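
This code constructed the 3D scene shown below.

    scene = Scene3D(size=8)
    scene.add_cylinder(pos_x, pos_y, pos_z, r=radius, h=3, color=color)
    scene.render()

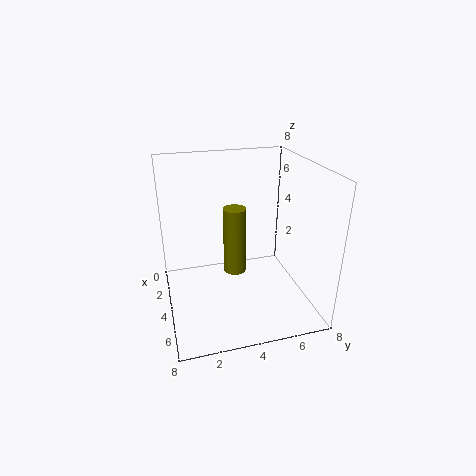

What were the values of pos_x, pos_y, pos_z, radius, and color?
pos_x = 7; pos_y = 3; pos_z = 4; radius = 0.5; color = 'olive'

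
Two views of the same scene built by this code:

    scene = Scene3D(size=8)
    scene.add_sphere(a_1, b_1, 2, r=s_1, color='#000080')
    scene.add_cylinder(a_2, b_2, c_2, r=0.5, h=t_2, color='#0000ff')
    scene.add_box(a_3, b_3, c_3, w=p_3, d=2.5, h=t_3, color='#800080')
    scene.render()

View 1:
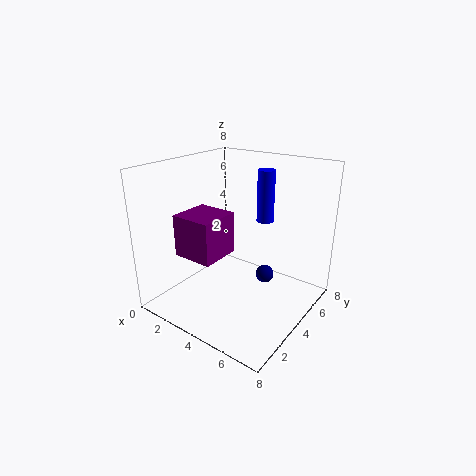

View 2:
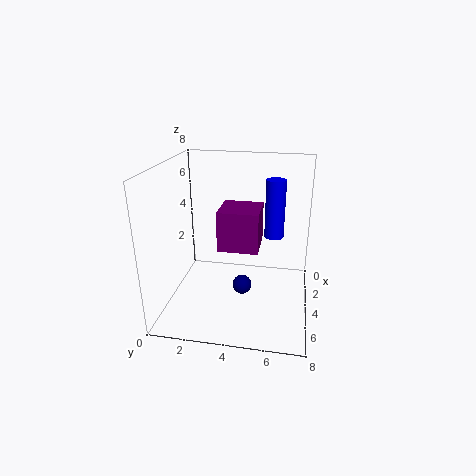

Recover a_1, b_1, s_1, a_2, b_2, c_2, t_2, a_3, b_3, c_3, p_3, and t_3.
a_1 = 5.5
b_1 = 4.5
s_1 = 0.5
a_2 = 4.5
b_2 = 6
c_2 = 4.5
t_2 = 3
a_3 = 0.5
b_3 = 2.5
c_3 = 2.5
p_3 = 2.5
t_3 = 2.5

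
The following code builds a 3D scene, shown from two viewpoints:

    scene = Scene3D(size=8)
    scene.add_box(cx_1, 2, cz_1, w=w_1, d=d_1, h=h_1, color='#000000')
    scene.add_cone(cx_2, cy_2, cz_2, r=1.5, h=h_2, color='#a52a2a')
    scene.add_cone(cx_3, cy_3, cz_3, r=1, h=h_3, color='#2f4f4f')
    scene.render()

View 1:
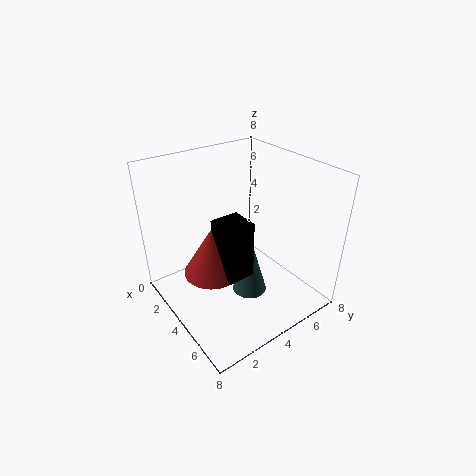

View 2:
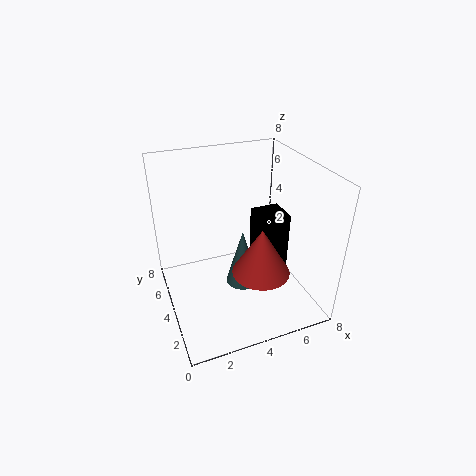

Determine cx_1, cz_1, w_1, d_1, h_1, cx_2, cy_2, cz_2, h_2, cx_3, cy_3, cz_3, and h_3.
cx_1 = 4.5; cz_1 = 3; w_1 = 1.5; d_1 = 1.5; h_1 = 3; cx_2 = 4.5; cy_2 = 2; cz_2 = 3; h_2 = 2.5; cx_3 = 4.5; cy_3 = 4.5; cz_3 = 0.5; h_3 = 3.5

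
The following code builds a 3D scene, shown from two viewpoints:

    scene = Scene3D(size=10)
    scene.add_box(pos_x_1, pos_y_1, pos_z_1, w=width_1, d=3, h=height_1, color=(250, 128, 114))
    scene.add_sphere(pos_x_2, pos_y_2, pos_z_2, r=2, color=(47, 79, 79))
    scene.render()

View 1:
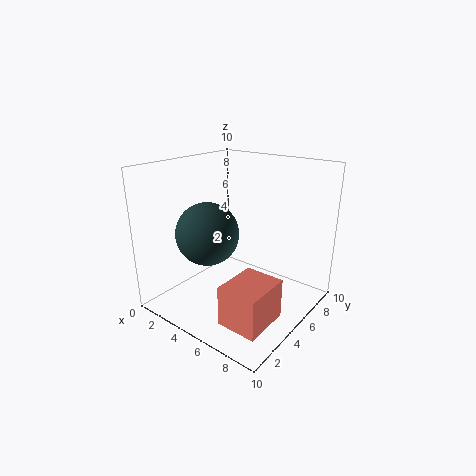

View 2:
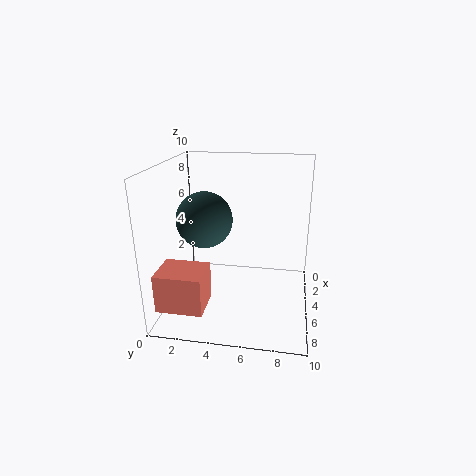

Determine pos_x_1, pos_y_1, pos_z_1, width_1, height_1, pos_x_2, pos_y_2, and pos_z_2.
pos_x_1 = 7, pos_y_1 = 0.5, pos_z_1 = 1.5, width_1 = 2.5, height_1 = 2.5, pos_x_2 = 4.5, pos_y_2 = 2.5, pos_z_2 = 6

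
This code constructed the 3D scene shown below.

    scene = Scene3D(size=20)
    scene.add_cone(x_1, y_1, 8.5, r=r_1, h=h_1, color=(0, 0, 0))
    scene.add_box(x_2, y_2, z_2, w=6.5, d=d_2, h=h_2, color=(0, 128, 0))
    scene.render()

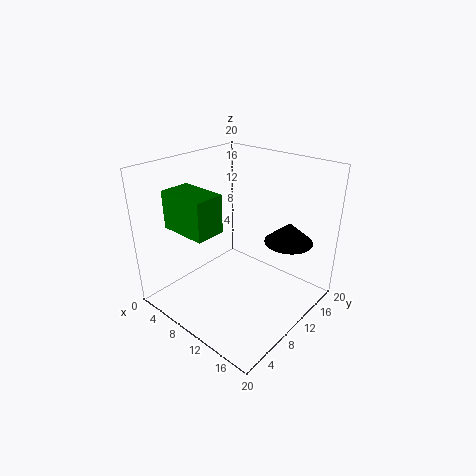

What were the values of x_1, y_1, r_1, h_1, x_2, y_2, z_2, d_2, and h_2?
x_1 = 14.5; y_1 = 16; r_1 = 3.5; h_1 = 3; x_2 = 4; y_2 = 2.5; z_2 = 12.5; d_2 = 4; h_2 = 5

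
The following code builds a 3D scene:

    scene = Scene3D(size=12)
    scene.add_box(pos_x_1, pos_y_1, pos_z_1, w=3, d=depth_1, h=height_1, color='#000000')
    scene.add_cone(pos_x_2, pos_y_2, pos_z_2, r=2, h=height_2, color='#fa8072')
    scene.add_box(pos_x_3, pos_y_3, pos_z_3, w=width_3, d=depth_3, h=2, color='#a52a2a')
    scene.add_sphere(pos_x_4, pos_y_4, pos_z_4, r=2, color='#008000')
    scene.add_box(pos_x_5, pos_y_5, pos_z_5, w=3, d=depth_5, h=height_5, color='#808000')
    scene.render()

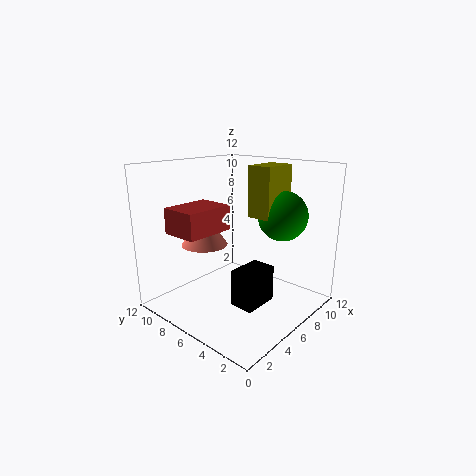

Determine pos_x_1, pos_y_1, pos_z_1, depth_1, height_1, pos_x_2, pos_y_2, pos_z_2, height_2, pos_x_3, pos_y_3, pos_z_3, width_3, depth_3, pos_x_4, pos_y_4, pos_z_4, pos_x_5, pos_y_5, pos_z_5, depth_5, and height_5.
pos_x_1 = 4; pos_y_1 = 3; pos_z_1 = 1; depth_1 = 2; height_1 = 3; pos_x_2 = 5; pos_y_2 = 9; pos_z_2 = 5; height_2 = 3; pos_x_3 = 1; pos_y_3 = 6; pos_z_3 = 7; width_3 = 4; depth_3 = 3; pos_x_4 = 8; pos_y_4 = 3; pos_z_4 = 8; pos_x_5 = 6; pos_y_5 = 3; pos_z_5 = 8; depth_5 = 2; height_5 = 4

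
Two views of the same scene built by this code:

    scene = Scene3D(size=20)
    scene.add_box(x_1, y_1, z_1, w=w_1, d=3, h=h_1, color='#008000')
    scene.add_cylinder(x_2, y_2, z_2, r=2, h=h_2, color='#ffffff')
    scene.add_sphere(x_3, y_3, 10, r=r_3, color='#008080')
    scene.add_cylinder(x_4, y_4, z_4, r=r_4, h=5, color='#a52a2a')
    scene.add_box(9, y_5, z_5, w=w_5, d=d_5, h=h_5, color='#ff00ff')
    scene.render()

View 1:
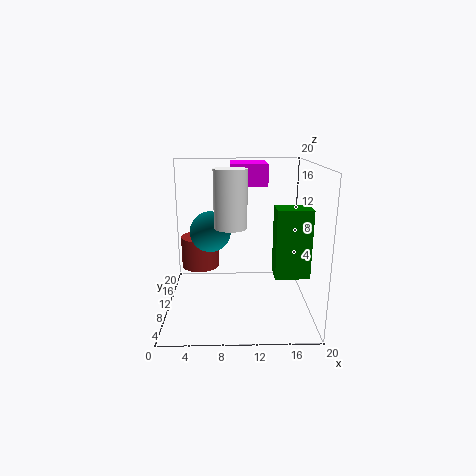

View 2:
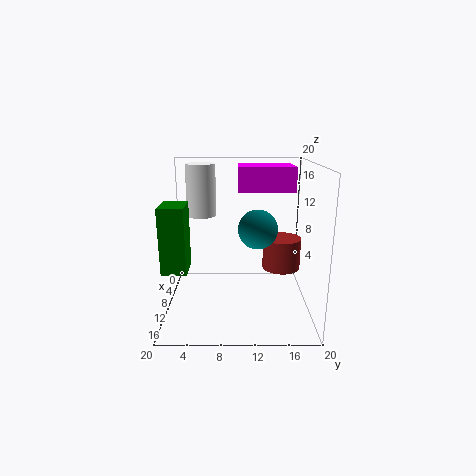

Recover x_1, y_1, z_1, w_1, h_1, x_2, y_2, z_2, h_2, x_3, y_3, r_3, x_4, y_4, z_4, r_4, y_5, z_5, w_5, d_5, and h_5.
x_1 = 14; y_1 = 1; z_1 = 8; w_1 = 4; h_1 = 8; x_2 = 9; y_2 = 5; z_2 = 13; h_2 = 7; x_3 = 6; y_3 = 13; r_3 = 3; x_4 = 4; y_4 = 17; z_4 = 3; r_4 = 3; y_5 = 10; z_5 = 17; w_5 = 5; d_5 = 7; h_5 = 3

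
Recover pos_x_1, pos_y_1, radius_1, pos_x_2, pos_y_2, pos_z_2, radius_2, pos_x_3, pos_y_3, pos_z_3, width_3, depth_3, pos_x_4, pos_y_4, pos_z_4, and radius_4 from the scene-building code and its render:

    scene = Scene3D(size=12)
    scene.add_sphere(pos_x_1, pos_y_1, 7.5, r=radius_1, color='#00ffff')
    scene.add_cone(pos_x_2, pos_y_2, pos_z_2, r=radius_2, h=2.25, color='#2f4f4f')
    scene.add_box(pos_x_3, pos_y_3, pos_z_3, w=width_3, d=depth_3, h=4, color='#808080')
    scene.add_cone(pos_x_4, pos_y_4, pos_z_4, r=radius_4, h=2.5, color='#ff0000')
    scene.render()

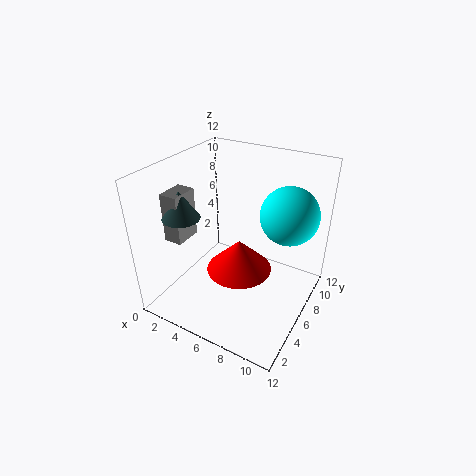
pos_x_1 = 9.25
pos_y_1 = 9
radius_1 = 2.5
pos_x_2 = 2.5
pos_y_2 = 3.25
pos_z_2 = 8.25
radius_2 = 1.5
pos_x_3 = 1.25
pos_y_3 = 2.5
pos_z_3 = 6.25
width_3 = 1.5
depth_3 = 2.25
pos_x_4 = 7.25
pos_y_4 = 4
pos_z_4 = 4.75
radius_4 = 2.5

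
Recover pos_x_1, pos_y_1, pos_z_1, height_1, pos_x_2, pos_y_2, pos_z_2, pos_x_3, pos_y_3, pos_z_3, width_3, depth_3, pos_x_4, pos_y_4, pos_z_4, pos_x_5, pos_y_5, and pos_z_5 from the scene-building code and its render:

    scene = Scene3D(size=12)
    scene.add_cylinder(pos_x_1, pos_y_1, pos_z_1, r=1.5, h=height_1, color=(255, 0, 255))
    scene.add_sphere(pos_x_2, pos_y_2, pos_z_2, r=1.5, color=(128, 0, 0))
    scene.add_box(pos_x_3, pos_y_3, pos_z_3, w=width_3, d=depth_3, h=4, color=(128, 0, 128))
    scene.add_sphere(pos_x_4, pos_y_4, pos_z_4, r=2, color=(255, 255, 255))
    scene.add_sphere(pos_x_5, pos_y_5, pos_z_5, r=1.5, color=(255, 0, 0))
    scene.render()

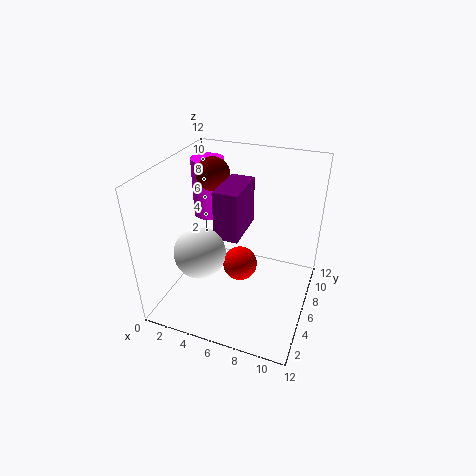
pos_x_1 = 1.5
pos_y_1 = 10
pos_z_1 = 5.5
height_1 = 5.5
pos_x_2 = 2.5
pos_y_2 = 9
pos_z_2 = 10
pos_x_3 = 4.5
pos_y_3 = 4.5
pos_z_3 = 6.5
width_3 = 2
depth_3 = 4
pos_x_4 = 4
pos_y_4 = 3
pos_z_4 = 6
pos_x_5 = 6
pos_y_5 = 6.5
pos_z_5 = 3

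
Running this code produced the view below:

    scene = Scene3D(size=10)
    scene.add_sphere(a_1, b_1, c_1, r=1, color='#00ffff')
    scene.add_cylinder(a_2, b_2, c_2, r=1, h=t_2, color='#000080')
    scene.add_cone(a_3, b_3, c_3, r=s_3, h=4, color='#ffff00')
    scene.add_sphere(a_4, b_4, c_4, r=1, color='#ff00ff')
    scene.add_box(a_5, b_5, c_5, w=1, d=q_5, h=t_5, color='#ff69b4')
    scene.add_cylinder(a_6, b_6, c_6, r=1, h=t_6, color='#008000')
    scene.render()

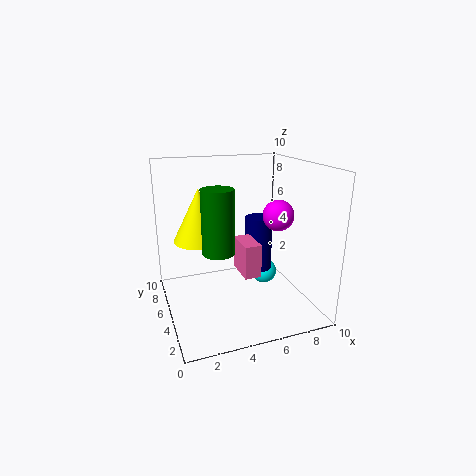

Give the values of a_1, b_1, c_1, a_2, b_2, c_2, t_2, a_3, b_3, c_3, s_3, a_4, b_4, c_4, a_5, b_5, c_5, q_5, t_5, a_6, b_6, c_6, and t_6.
a_1 = 8
b_1 = 7
c_1 = 1
a_2 = 7
b_2 = 6
c_2 = 2
t_2 = 4
a_3 = 3
b_3 = 8
c_3 = 4
s_3 = 2
a_4 = 7
b_4 = 3
c_4 = 7
a_5 = 4
b_5 = 1
c_5 = 4
q_5 = 2
t_5 = 2
a_6 = 3
b_6 = 3
c_6 = 5
t_6 = 4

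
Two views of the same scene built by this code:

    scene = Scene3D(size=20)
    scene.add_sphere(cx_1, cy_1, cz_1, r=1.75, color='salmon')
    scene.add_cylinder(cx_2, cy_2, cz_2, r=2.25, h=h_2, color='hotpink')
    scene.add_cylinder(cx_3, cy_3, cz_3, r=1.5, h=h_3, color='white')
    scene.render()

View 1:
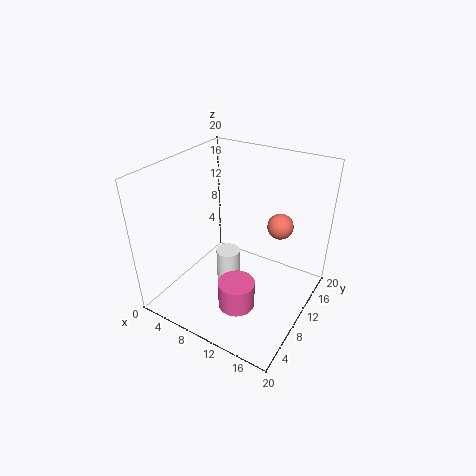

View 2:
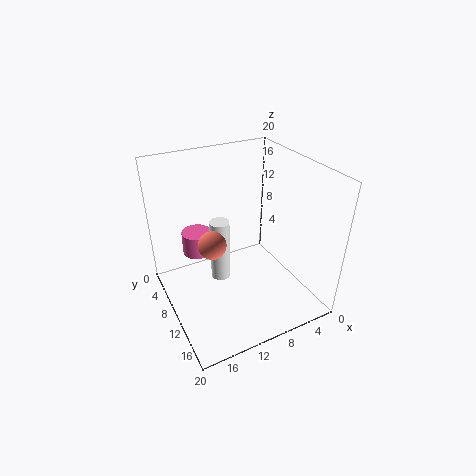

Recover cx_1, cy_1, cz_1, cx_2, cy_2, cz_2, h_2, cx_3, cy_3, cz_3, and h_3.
cx_1 = 15, cy_1 = 12.75, cz_1 = 12, cx_2 = 13.75, cy_2 = 3.5, cz_2 = 5, h_2 = 3.5, cx_3 = 11, cy_3 = 6, cz_3 = 1, h_3 = 9.75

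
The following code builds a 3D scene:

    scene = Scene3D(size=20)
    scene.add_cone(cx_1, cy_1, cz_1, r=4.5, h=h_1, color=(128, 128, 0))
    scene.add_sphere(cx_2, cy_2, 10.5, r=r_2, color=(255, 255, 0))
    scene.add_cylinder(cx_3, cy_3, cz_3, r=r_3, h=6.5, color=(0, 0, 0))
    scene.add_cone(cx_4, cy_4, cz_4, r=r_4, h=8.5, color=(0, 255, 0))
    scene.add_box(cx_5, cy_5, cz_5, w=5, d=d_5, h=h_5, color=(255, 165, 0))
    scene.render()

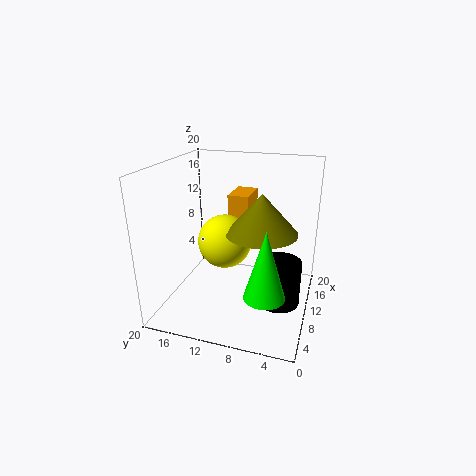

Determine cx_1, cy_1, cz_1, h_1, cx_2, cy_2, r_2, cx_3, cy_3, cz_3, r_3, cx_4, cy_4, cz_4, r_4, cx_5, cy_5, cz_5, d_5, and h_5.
cx_1 = 7, cy_1 = 6, cz_1 = 12.5, h_1 = 5, cx_2 = 7.5, cy_2 = 11, r_2 = 3.5, cx_3 = 10.5, cy_3 = 4, cz_3 = 0.5, r_3 = 3, cx_4 = 3, cy_4 = 4.5, cz_4 = 6, r_4 = 2.5, cx_5 = 11.5, cy_5 = 9, cz_5 = 7.5, d_5 = 3, h_5 = 8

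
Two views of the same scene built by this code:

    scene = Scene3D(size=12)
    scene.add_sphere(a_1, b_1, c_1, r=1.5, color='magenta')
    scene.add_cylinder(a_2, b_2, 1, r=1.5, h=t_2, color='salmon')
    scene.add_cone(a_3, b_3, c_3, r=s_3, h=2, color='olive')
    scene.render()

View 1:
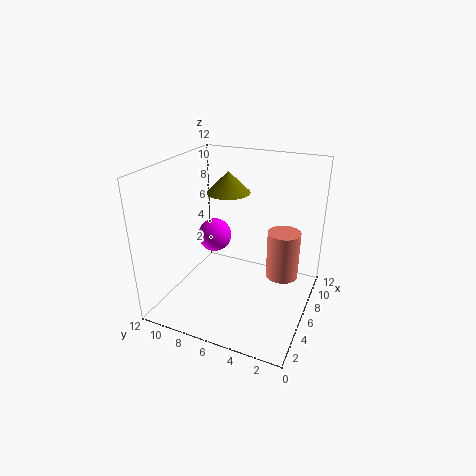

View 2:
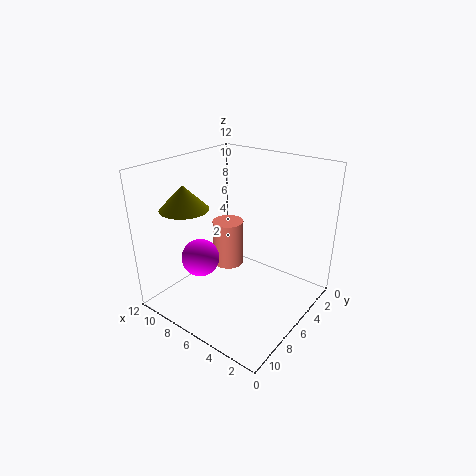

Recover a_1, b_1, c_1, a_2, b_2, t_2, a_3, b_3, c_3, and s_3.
a_1 = 7.5; b_1 = 9; c_1 = 5; a_2 = 9.5; b_2 = 3; t_2 = 4.5; a_3 = 9.5; b_3 = 8.5; c_3 = 8.5; s_3 = 2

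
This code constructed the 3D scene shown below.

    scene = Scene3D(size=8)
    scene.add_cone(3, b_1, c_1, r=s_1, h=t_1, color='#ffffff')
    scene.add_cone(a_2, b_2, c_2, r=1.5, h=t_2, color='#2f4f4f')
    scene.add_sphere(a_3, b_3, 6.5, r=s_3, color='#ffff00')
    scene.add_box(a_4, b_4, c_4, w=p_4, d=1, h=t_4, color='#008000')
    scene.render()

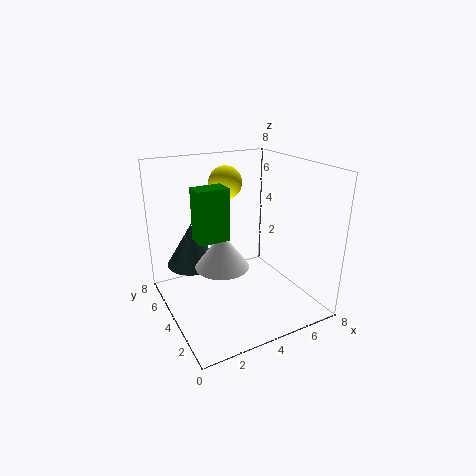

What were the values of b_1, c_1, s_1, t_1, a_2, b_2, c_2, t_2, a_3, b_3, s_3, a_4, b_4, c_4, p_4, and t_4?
b_1 = 4, c_1 = 2.5, s_1 = 1.5, t_1 = 2, a_2 = 2, b_2 = 6, c_2 = 2, t_2 = 2.5, a_3 = 4.5, b_3 = 6.5, s_3 = 1, a_4 = 1, b_4 = 2, c_4 = 5, p_4 = 1.5, t_4 = 2.5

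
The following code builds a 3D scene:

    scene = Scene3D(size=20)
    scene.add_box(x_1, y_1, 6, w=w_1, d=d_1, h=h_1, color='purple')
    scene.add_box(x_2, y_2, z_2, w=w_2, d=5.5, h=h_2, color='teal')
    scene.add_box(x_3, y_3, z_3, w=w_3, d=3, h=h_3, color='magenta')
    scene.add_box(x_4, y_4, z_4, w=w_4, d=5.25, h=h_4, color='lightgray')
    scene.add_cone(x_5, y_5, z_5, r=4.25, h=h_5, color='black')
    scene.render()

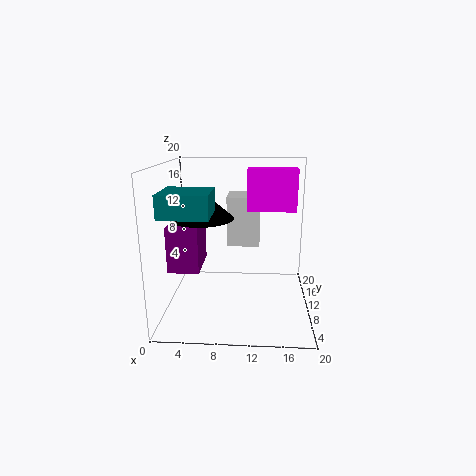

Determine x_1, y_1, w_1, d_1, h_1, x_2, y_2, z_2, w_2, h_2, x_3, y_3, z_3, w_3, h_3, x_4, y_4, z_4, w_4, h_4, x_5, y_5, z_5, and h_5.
x_1 = 0.75
y_1 = 6.5
w_1 = 4.25
d_1 = 6.5
h_1 = 6.25
x_2 = 1.75
y_2 = 0.5
z_2 = 15
w_2 = 5.75
h_2 = 2.75
x_3 = 11.25
y_3 = 9
z_3 = 14
w_3 = 6.5
h_3 = 5.5
x_4 = 8.25
y_4 = 12
z_4 = 8
w_4 = 4.75
h_4 = 7.25
x_5 = 5.25
y_5 = 9
z_5 = 13
h_5 = 3.75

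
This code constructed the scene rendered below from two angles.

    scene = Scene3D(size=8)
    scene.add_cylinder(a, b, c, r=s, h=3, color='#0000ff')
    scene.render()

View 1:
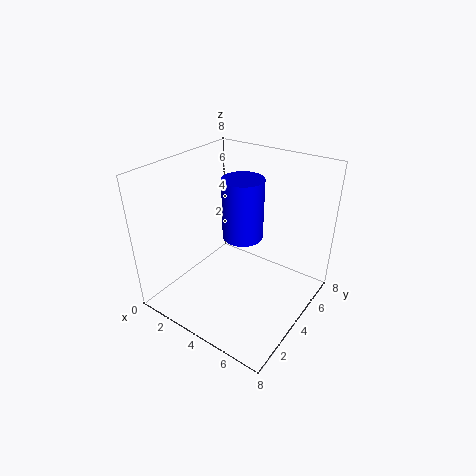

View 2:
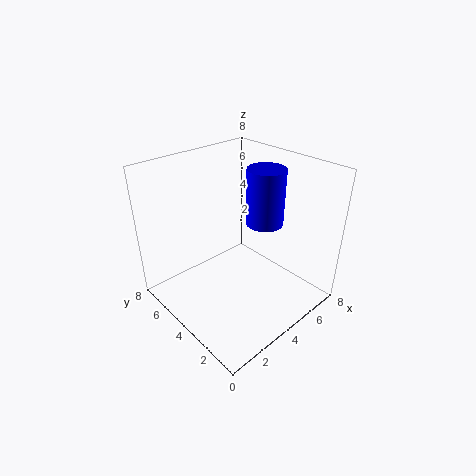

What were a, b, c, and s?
a = 5
b = 3
c = 5
s = 1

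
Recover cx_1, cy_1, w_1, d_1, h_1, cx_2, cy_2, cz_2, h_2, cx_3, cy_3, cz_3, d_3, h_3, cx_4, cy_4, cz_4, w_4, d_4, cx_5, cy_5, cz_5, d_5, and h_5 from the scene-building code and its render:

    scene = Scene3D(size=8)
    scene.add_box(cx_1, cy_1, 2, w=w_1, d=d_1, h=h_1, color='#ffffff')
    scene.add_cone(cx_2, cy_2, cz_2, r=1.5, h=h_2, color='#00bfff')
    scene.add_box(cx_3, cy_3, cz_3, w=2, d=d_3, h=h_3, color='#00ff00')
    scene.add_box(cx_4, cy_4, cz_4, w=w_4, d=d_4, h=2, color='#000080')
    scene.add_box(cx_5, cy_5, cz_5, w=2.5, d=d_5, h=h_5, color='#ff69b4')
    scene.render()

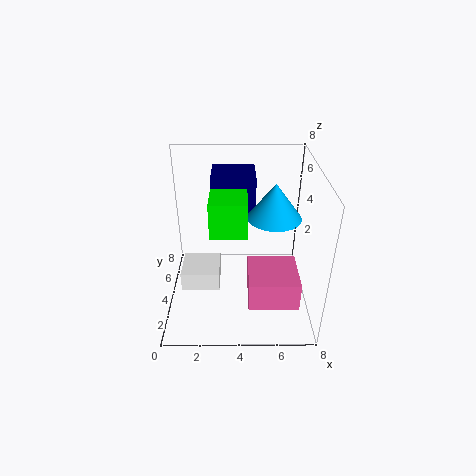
cx_1 = 1; cy_1 = 2; w_1 = 2; d_1 = 2; h_1 = 1; cx_2 = 6; cy_2 = 4.5; cz_2 = 5; h_2 = 2; cx_3 = 2.5; cy_3 = 3; cz_3 = 4.5; d_3 = 2.5; h_3 = 2; cx_4 = 2.5; cy_4 = 5; cz_4 = 5; w_4 = 2.5; d_4 = 2.5; cx_5 = 4.5; cy_5 = 0.5; cz_5 = 2; d_5 = 2.5; h_5 = 1.5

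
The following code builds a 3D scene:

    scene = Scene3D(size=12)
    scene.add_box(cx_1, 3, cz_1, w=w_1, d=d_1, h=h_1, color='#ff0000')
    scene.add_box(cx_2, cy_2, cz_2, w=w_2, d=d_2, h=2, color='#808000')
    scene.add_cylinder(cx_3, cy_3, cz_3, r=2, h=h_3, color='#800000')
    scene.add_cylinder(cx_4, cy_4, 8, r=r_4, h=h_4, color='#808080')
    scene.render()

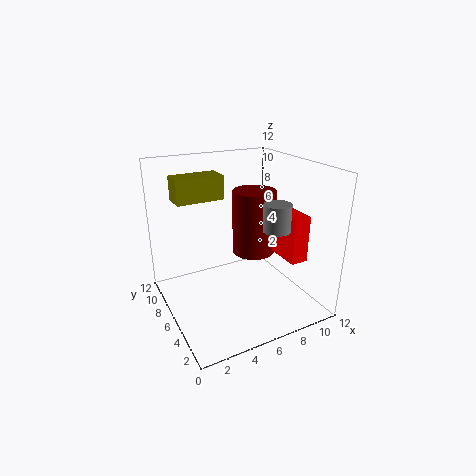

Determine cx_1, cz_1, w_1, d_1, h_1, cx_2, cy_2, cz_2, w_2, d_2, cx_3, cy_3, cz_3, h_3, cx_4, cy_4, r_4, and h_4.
cx_1 = 9.5
cz_1 = 4
w_1 = 1.5
d_1 = 3
h_1 = 4
cx_2 = 1.5
cy_2 = 7.5
cz_2 = 9
w_2 = 4
d_2 = 2
cx_3 = 9
cy_3 = 8.5
cz_3 = 3
h_3 = 6
cx_4 = 7
cy_4 = 2
r_4 = 1
h_4 = 2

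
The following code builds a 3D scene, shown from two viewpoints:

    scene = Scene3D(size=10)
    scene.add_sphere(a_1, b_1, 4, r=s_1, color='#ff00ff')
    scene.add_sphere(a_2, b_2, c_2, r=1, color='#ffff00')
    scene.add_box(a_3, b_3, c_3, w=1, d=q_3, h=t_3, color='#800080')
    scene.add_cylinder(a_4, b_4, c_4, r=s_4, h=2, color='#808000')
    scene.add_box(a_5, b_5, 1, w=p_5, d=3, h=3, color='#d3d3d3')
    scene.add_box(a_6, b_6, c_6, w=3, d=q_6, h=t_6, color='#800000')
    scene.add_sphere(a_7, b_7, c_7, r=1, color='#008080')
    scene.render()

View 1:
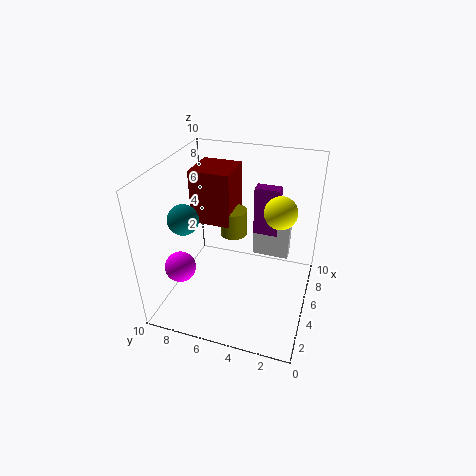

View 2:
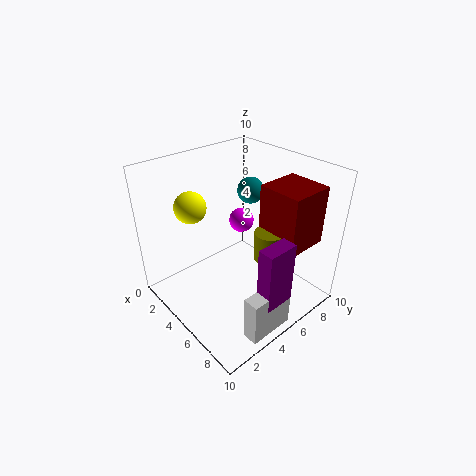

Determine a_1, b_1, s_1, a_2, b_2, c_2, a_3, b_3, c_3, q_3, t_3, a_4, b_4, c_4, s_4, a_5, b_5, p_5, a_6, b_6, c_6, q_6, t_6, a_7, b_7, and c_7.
a_1 = 2
b_1 = 8
s_1 = 1
a_2 = 4
b_2 = 2
c_2 = 8
a_3 = 9
b_3 = 3
c_3 = 3
q_3 = 2
t_3 = 4
a_4 = 7
b_4 = 6
c_4 = 4
s_4 = 1
a_5 = 9
b_5 = 2
p_5 = 1
a_6 = 6
b_6 = 6
c_6 = 5
q_6 = 3
t_6 = 4
a_7 = 3
b_7 = 8
c_7 = 7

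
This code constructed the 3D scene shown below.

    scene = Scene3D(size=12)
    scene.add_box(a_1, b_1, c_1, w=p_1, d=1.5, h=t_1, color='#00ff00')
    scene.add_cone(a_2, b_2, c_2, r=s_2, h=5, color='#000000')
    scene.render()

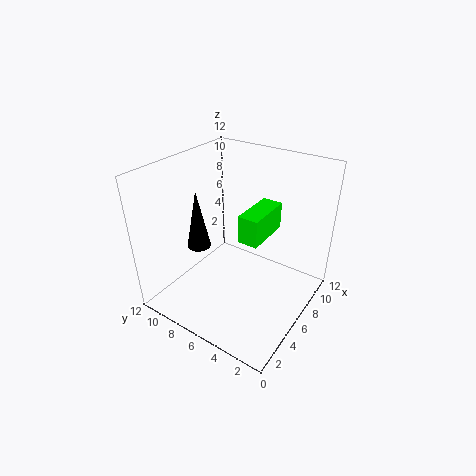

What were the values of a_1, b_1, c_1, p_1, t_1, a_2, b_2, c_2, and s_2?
a_1 = 3; b_1 = 2.5; c_1 = 8; p_1 = 3.5; t_1 = 2; a_2 = 4.5; b_2 = 9; c_2 = 5; s_2 = 1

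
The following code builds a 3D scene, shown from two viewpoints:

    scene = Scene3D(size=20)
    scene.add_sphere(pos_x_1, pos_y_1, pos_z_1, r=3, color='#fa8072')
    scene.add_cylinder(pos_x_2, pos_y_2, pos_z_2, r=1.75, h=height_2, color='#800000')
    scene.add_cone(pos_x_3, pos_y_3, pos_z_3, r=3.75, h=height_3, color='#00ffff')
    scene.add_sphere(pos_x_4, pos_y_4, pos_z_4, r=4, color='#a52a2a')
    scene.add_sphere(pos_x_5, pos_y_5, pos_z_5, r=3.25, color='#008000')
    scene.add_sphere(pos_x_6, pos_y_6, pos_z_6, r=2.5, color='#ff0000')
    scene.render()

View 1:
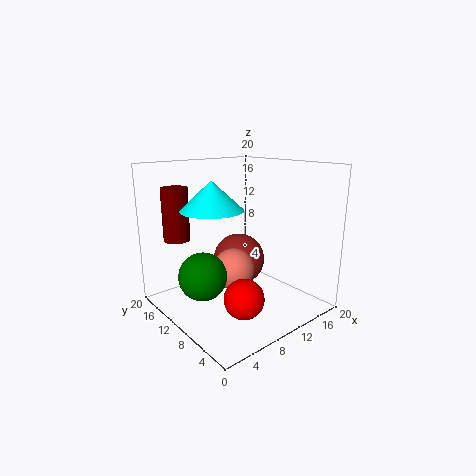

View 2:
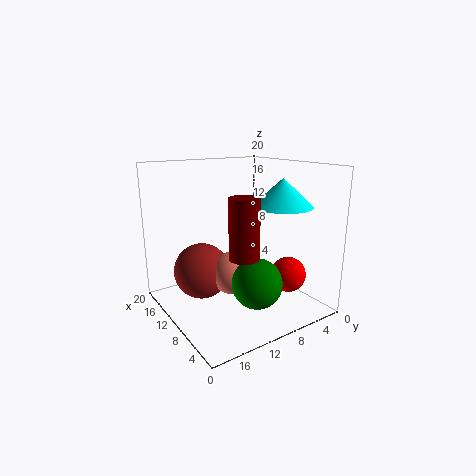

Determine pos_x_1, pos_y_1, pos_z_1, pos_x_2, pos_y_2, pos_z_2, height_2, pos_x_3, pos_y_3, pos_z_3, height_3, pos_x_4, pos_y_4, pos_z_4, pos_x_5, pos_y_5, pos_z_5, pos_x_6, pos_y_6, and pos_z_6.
pos_x_1 = 10
pos_y_1 = 11
pos_z_1 = 5
pos_x_2 = 2.75
pos_y_2 = 14
pos_z_2 = 10.25
height_2 = 7
pos_x_3 = 4
pos_y_3 = 7.5
pos_z_3 = 15.25
height_3 = 3.5
pos_x_4 = 13.5
pos_y_4 = 14
pos_z_4 = 4.75
pos_x_5 = 4.5
pos_y_5 = 10.75
pos_z_5 = 5.5
pos_x_6 = 6
pos_y_6 = 4
pos_z_6 = 4.5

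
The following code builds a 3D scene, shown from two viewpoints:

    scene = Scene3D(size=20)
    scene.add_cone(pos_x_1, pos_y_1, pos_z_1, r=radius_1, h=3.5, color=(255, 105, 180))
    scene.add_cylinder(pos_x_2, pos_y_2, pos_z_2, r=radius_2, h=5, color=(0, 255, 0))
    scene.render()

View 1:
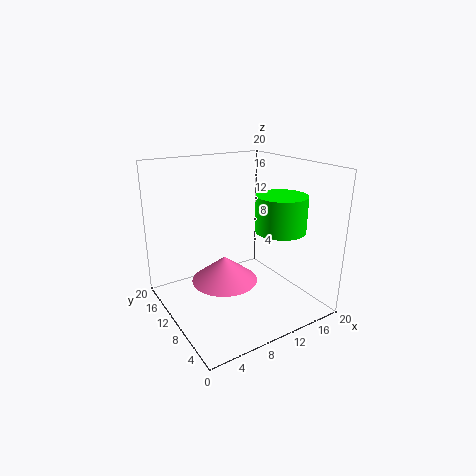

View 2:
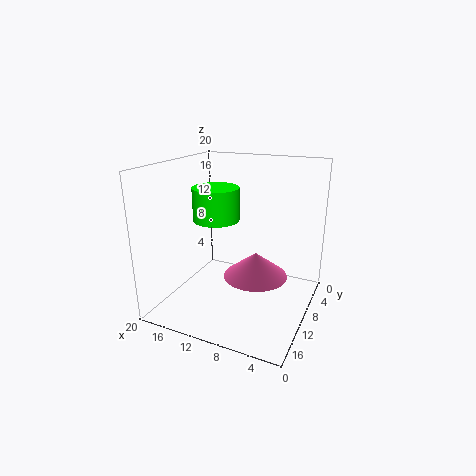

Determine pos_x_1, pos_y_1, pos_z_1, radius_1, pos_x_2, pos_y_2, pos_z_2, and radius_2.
pos_x_1 = 7.5, pos_y_1 = 9.5, pos_z_1 = 4.5, radius_1 = 4.5, pos_x_2 = 15, pos_y_2 = 7, pos_z_2 = 11, radius_2 = 3.5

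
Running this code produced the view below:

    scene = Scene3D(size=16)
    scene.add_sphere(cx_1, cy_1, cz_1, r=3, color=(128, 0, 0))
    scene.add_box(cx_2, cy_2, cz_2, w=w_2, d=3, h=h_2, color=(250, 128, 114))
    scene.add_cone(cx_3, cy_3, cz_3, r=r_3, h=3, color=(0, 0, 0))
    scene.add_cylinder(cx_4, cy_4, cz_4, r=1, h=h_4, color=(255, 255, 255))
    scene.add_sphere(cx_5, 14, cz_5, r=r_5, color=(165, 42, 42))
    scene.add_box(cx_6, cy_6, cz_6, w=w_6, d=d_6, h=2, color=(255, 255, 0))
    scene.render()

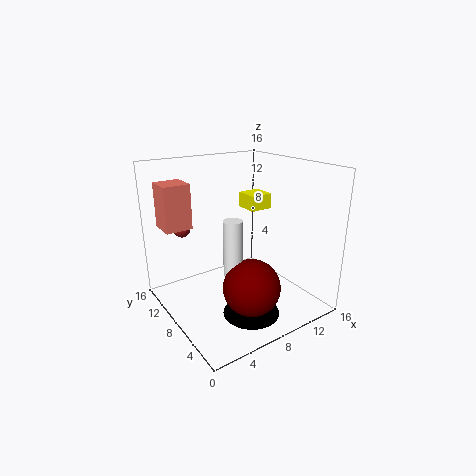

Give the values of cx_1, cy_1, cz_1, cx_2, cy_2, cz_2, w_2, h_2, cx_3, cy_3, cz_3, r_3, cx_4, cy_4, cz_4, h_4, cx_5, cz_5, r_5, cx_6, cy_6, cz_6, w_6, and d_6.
cx_1 = 7; cy_1 = 4; cz_1 = 4; cx_2 = 1; cy_2 = 11; cz_2 = 9; w_2 = 3; h_2 = 5; cx_3 = 7; cy_3 = 4; cz_3 = 1; r_3 = 3; cx_4 = 6; cy_4 = 6; cz_4 = 5; h_4 = 6; cx_5 = 4; cz_5 = 8; r_5 = 1; cx_6 = 13; cy_6 = 12; cz_6 = 9; w_6 = 3; d_6 = 3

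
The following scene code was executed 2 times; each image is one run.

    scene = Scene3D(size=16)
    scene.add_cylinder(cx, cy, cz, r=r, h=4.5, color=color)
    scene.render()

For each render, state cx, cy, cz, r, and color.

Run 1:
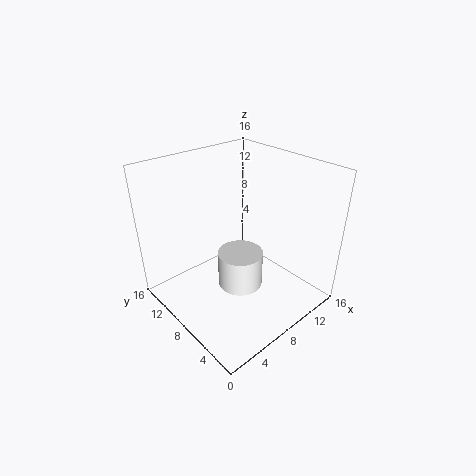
cx = 9.5, cy = 9.25, cz = 0.25, r = 2.75, color = 'white'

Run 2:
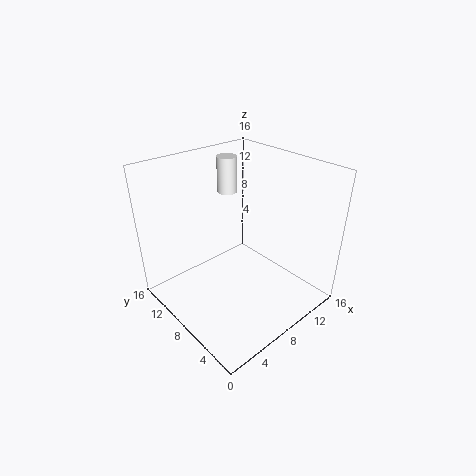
cx = 11.75, cy = 14.25, cz = 10.5, r = 1.25, color = 'white'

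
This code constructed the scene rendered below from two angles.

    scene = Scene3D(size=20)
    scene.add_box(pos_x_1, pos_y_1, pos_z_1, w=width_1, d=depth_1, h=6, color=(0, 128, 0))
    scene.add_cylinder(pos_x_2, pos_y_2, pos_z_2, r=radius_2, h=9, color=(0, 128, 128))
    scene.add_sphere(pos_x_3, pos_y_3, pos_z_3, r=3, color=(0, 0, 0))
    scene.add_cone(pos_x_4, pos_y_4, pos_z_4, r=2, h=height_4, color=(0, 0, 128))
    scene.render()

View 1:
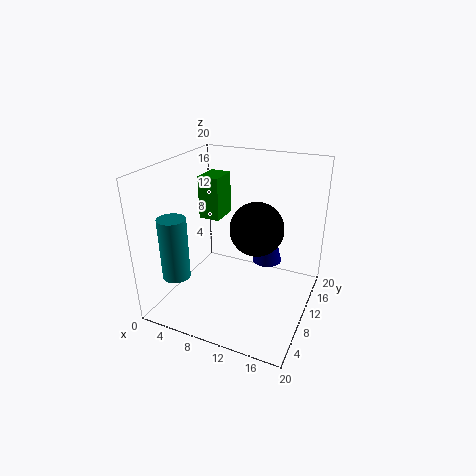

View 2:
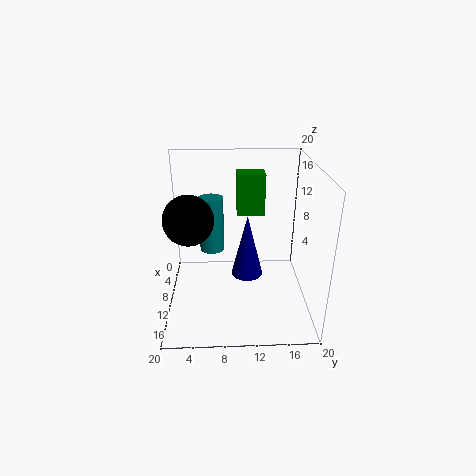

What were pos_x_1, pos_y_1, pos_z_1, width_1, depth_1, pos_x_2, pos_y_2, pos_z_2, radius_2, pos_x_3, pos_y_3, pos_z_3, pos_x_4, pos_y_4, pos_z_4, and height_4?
pos_x_1 = 4
pos_y_1 = 10
pos_z_1 = 12
width_1 = 3
depth_1 = 4
pos_x_2 = 2
pos_y_2 = 6
pos_z_2 = 4
radius_2 = 2
pos_x_3 = 15
pos_y_3 = 4
pos_z_3 = 15
pos_x_4 = 14
pos_y_4 = 11
pos_z_4 = 7
height_4 = 8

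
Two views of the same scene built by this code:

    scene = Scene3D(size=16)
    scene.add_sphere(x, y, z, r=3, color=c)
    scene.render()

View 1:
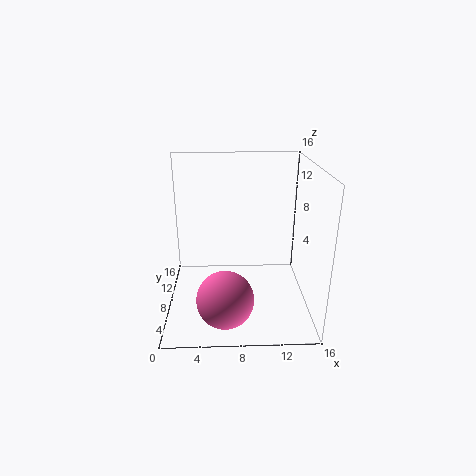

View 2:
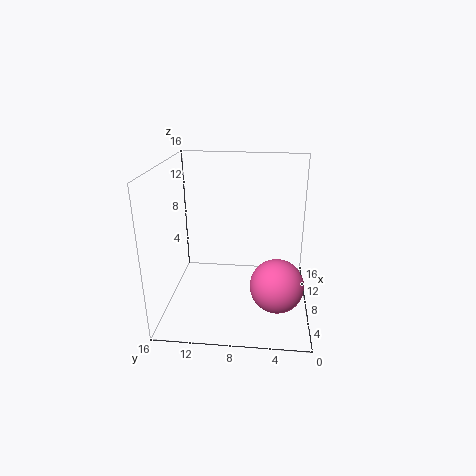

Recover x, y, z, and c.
x = 6.5; y = 3.5; z = 3; c = 'hotpink'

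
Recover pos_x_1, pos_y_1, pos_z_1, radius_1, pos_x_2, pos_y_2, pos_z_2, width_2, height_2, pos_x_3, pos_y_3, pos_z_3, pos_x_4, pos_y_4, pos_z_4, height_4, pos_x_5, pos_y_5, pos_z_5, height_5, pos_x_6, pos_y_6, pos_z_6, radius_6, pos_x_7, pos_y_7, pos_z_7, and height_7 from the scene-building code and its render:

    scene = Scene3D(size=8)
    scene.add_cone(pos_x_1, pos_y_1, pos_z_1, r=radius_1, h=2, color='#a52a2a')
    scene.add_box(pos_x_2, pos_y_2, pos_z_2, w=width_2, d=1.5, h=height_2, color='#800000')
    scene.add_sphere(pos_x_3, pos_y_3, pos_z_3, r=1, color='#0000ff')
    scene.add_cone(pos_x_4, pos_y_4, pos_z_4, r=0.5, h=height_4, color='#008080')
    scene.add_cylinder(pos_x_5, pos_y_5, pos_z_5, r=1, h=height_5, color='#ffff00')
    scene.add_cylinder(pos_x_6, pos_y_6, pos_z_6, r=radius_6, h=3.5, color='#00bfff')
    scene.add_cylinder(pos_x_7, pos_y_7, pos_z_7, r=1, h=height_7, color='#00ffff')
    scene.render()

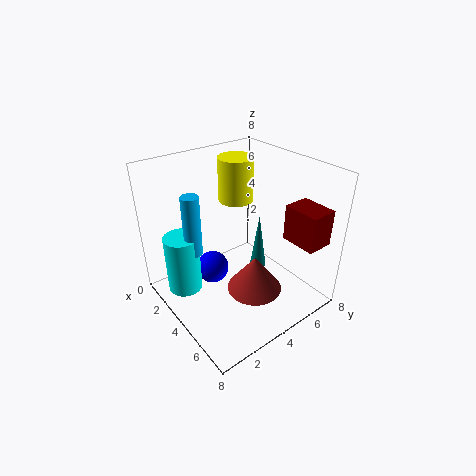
pos_x_1 = 5.5
pos_y_1 = 4
pos_z_1 = 1.5
radius_1 = 1.5
pos_x_2 = 5.5
pos_y_2 = 6
pos_z_2 = 4
width_2 = 2
height_2 = 2
pos_x_3 = 2
pos_y_3 = 3.5
pos_z_3 = 1
pos_x_4 = 3.5
pos_y_4 = 6
pos_z_4 = 1
height_4 = 3.5
pos_x_5 = 2.5
pos_y_5 = 5
pos_z_5 = 5.5
height_5 = 2.5
pos_x_6 = 2.5
pos_y_6 = 2
pos_z_6 = 3
radius_6 = 0.5
pos_x_7 = 2
pos_y_7 = 1.5
pos_z_7 = 0.5
height_7 = 3.5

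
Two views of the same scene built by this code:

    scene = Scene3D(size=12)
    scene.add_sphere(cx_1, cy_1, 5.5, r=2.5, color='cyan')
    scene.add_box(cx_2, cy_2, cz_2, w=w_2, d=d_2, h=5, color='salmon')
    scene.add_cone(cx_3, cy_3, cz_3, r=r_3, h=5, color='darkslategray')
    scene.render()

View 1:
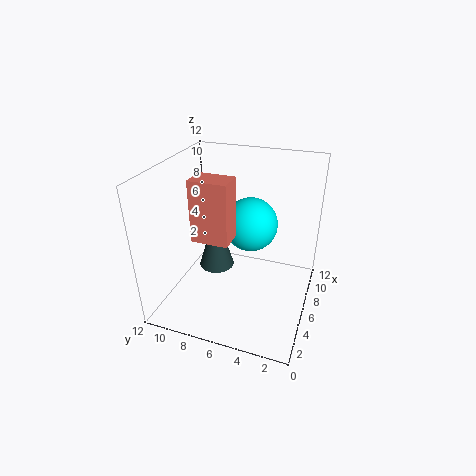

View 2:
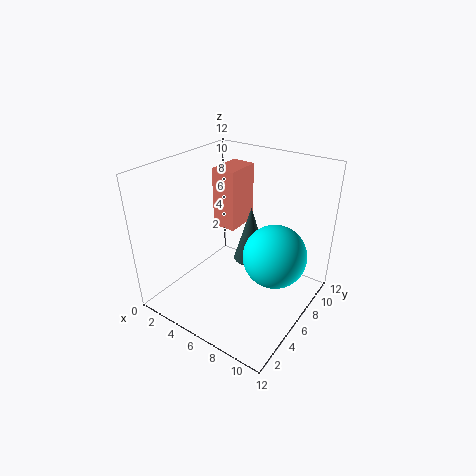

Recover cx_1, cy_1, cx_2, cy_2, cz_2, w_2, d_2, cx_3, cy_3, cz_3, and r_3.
cx_1 = 9.5; cy_1 = 6; cx_2 = 3.5; cy_2 = 6; cz_2 = 6.5; w_2 = 2; d_2 = 3; cx_3 = 6; cy_3 = 8; cz_3 = 3; r_3 = 1.5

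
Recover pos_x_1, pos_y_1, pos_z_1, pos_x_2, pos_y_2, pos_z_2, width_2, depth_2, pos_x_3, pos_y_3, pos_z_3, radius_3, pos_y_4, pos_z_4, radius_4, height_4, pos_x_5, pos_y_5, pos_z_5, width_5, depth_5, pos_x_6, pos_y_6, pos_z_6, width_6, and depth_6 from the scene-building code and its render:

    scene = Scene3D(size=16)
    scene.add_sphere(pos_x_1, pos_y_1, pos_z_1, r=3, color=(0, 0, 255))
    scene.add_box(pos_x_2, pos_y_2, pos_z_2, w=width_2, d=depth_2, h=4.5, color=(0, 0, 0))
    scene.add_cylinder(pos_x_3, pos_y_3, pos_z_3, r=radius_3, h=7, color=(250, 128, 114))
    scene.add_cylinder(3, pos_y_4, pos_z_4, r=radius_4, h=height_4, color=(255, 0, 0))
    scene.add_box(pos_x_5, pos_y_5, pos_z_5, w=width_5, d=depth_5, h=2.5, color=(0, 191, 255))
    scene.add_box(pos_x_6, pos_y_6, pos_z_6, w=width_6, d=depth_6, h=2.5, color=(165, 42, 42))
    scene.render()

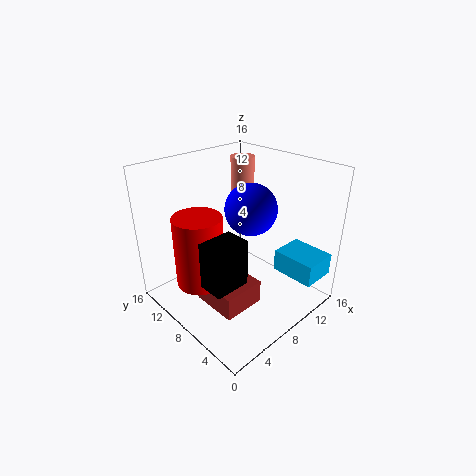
pos_x_1 = 10.5, pos_y_1 = 8.5, pos_z_1 = 10.5, pos_x_2 = 0.5, pos_y_2 = 2.5, pos_z_2 = 7, width_2 = 3.5, depth_2 = 2.5, pos_x_3 = 14, pos_y_3 = 13.5, pos_z_3 = 8, radius_3 = 1.5, pos_y_4 = 8.5, pos_z_4 = 4.5, radius_4 = 2.5, height_4 = 7.5, pos_x_5 = 11.5, pos_y_5 = 0.5, pos_z_5 = 3.5, width_5 = 4, depth_5 = 5, pos_x_6 = 2.5, pos_y_6 = 3.5, pos_z_6 = 2.5, width_6 = 4.5, depth_6 = 5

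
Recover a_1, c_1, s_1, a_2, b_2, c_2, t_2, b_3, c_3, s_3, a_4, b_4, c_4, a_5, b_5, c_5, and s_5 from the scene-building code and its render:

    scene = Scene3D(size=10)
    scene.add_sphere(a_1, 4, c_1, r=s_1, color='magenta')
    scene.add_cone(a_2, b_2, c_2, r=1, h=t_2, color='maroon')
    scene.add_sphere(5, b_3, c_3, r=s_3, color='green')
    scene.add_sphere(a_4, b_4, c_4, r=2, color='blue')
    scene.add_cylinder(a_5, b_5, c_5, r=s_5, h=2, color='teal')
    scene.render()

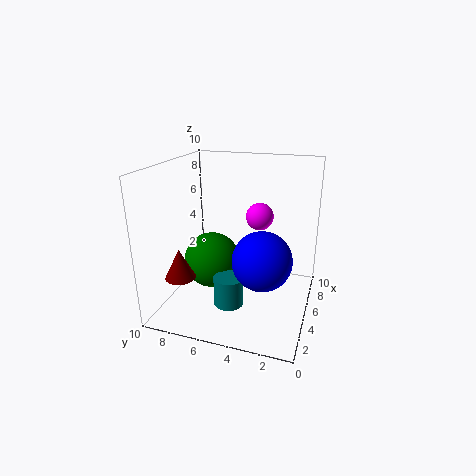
a_1 = 7; c_1 = 6; s_1 = 1; a_2 = 2; b_2 = 8; c_2 = 3; t_2 = 2; b_3 = 7; c_3 = 3; s_3 = 2; a_4 = 4; b_4 = 3; c_4 = 4; a_5 = 3; b_5 = 5; c_5 = 1; s_5 = 1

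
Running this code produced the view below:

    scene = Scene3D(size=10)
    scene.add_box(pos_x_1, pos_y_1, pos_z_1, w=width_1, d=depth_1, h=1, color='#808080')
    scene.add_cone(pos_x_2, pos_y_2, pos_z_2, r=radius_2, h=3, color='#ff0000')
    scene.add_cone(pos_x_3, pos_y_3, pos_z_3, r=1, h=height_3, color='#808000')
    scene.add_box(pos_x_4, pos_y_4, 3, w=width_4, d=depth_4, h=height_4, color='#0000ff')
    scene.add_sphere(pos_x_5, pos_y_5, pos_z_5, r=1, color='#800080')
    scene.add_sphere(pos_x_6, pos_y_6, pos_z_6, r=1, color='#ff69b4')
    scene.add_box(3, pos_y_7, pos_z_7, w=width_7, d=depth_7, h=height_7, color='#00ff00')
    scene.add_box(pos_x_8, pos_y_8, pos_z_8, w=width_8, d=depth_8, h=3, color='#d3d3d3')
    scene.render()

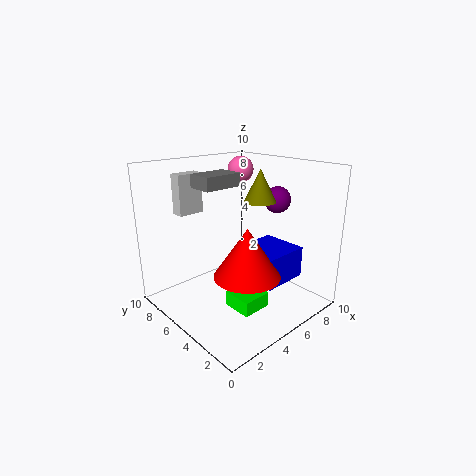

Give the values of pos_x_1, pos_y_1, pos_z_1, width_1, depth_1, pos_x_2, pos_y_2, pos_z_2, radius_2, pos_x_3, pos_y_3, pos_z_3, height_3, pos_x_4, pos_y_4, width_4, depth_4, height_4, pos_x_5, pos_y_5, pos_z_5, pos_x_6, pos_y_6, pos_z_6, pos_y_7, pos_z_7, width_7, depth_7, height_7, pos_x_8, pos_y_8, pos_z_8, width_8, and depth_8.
pos_x_1 = 4
pos_y_1 = 7
pos_z_1 = 8
width_1 = 3
depth_1 = 2
pos_x_2 = 3
pos_y_2 = 2
pos_z_2 = 4
radius_2 = 2
pos_x_3 = 5
pos_y_3 = 3
pos_z_3 = 8
height_3 = 2
pos_x_4 = 4
pos_y_4 = 1
width_4 = 3
depth_4 = 3
height_4 = 2
pos_x_5 = 9
pos_y_5 = 5
pos_z_5 = 7
pos_x_6 = 8
pos_y_6 = 8
pos_z_6 = 9
pos_y_7 = 2
pos_z_7 = 1
width_7 = 2
depth_7 = 2
height_7 = 1
pos_x_8 = 3
pos_y_8 = 9
pos_z_8 = 6
width_8 = 2
depth_8 = 1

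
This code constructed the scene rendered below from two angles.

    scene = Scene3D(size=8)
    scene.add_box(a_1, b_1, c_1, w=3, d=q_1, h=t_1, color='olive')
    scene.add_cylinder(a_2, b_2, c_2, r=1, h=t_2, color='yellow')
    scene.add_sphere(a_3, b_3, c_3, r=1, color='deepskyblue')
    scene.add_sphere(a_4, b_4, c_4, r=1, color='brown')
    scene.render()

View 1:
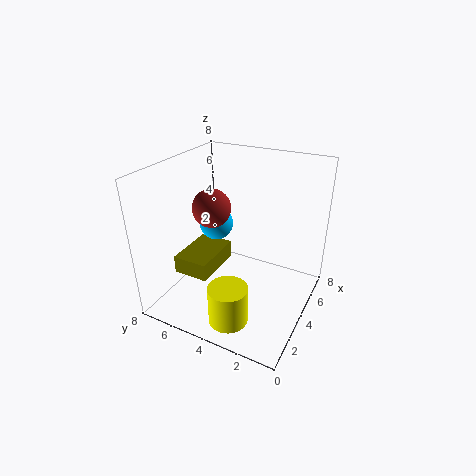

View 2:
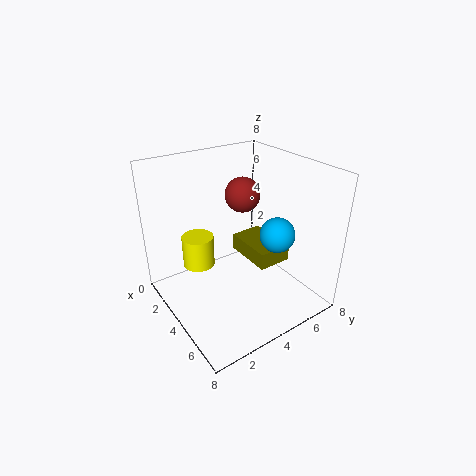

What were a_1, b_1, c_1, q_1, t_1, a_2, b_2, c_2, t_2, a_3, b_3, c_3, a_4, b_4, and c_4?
a_1 = 2, b_1 = 5, c_1 = 2, q_1 = 2, t_1 = 1, a_2 = 1, b_2 = 3, c_2 = 1, t_2 = 2, a_3 = 5, b_3 = 6, c_3 = 4, a_4 = 3, b_4 = 5, c_4 = 6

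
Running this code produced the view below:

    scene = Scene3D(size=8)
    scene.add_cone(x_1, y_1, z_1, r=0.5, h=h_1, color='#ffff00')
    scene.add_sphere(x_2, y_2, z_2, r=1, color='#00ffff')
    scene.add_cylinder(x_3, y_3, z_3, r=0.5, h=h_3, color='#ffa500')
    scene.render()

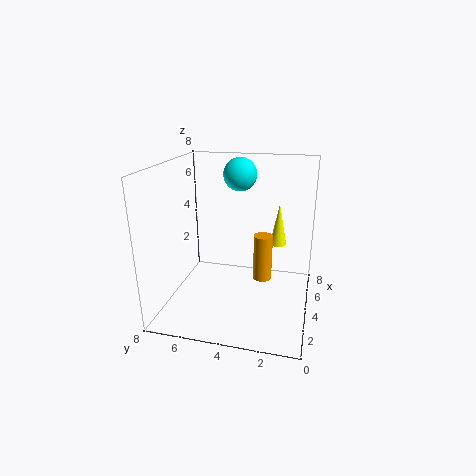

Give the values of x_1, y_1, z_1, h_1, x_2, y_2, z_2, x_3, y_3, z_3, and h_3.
x_1 = 6; y_1 = 2; z_1 = 3; h_1 = 2.5; x_2 = 6.5; y_2 = 4.5; z_2 = 7; x_3 = 3.5; y_3 = 2.5; z_3 = 2; h_3 = 2.5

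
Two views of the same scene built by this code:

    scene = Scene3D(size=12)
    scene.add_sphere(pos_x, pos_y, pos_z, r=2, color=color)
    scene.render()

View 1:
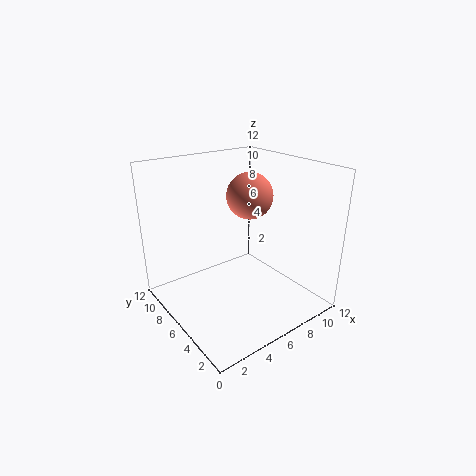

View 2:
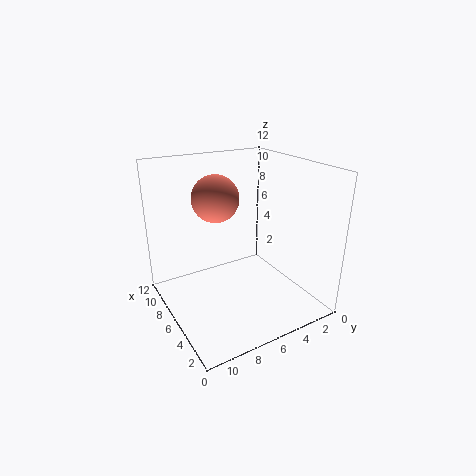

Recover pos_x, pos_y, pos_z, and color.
pos_x = 8, pos_y = 7, pos_z = 9, color = 'salmon'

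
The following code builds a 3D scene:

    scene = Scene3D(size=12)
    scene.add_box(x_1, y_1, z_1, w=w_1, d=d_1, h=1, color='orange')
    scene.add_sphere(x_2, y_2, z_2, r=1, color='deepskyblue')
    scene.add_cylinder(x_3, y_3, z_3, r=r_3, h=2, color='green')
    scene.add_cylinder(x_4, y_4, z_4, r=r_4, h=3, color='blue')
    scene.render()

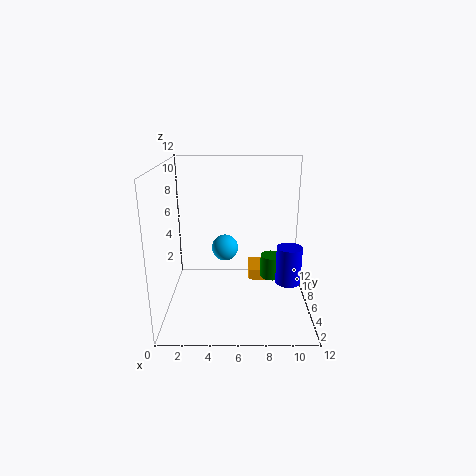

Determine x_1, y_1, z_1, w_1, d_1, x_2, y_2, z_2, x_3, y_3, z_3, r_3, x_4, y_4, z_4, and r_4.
x_1 = 7; y_1 = 8; z_1 = 1; w_1 = 3; d_1 = 3; x_2 = 5; y_2 = 4; z_2 = 6; x_3 = 9; y_3 = 7; z_3 = 2; r_3 = 1; x_4 = 10; y_4 = 4; z_4 = 3; r_4 = 1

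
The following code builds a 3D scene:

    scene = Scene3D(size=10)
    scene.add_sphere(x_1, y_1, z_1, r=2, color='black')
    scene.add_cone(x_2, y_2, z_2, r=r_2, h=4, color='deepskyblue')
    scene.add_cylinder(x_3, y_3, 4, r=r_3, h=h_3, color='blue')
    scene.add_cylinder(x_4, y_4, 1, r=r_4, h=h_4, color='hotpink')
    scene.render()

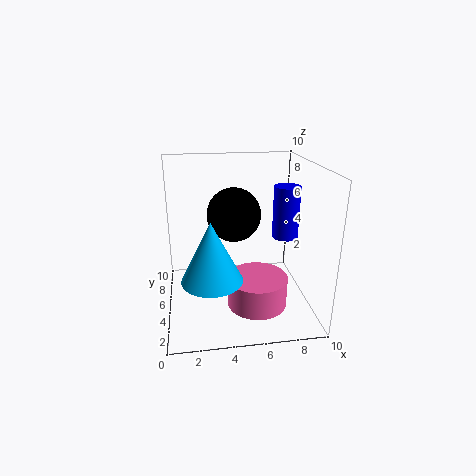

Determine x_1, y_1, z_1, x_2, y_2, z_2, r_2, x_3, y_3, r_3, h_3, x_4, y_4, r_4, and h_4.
x_1 = 5, y_1 = 7, z_1 = 6, x_2 = 3, y_2 = 3, z_2 = 3, r_2 = 2, x_3 = 9, y_3 = 7, r_3 = 1, h_3 = 4, x_4 = 6, y_4 = 3, r_4 = 2, h_4 = 2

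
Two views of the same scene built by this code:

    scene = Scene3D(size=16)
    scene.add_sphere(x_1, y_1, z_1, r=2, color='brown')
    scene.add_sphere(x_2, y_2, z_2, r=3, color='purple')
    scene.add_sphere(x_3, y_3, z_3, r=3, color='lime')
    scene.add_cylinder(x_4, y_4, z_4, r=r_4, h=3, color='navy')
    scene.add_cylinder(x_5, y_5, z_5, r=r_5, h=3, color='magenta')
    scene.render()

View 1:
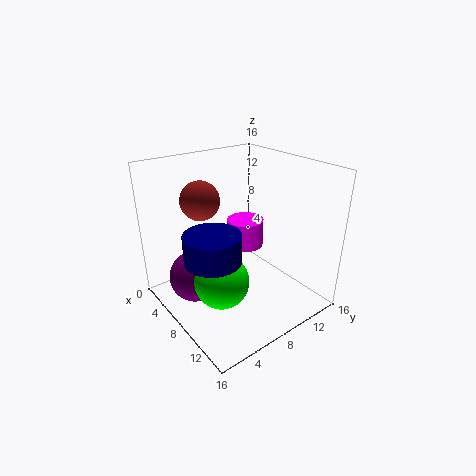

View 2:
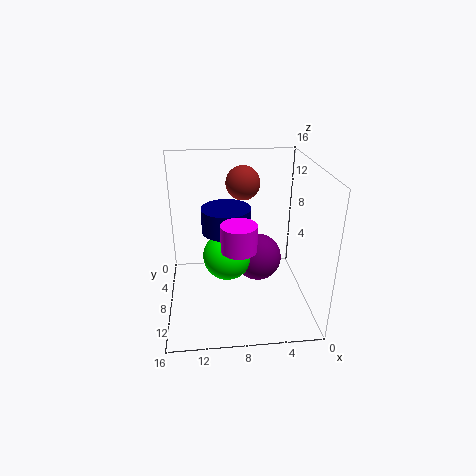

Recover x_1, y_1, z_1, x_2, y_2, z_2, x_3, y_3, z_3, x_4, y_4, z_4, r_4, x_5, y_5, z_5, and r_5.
x_1 = 7, y_1 = 4, z_1 = 13, x_2 = 5, y_2 = 4, z_2 = 3, x_3 = 9, y_3 = 5, z_3 = 4, x_4 = 9, y_4 = 4, z_4 = 7, r_4 = 3, x_5 = 8, y_5 = 9, z_5 = 7, r_5 = 2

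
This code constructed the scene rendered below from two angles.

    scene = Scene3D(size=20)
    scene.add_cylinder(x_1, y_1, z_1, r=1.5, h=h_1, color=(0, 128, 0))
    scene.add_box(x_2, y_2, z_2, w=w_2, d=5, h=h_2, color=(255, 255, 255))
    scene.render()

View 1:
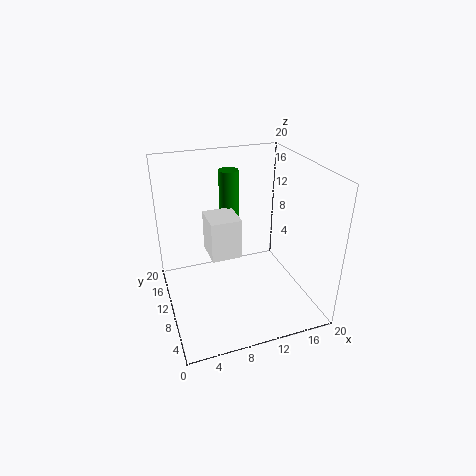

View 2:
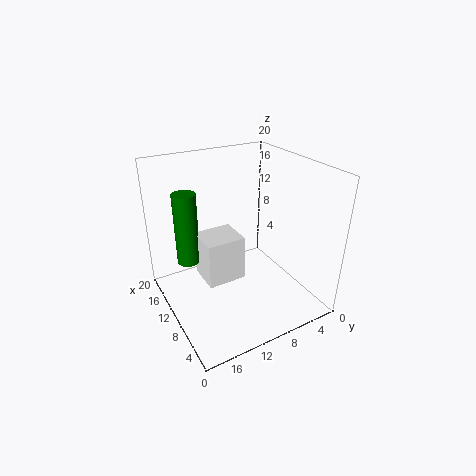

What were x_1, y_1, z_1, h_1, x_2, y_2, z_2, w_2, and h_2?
x_1 = 11; y_1 = 17; z_1 = 8; h_1 = 9.5; x_2 = 6.5; y_2 = 11; z_2 = 6; w_2 = 4.5; h_2 = 6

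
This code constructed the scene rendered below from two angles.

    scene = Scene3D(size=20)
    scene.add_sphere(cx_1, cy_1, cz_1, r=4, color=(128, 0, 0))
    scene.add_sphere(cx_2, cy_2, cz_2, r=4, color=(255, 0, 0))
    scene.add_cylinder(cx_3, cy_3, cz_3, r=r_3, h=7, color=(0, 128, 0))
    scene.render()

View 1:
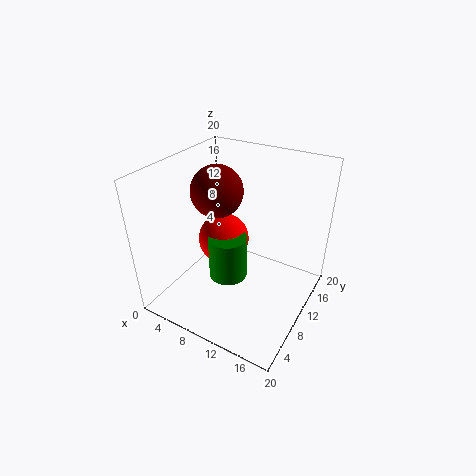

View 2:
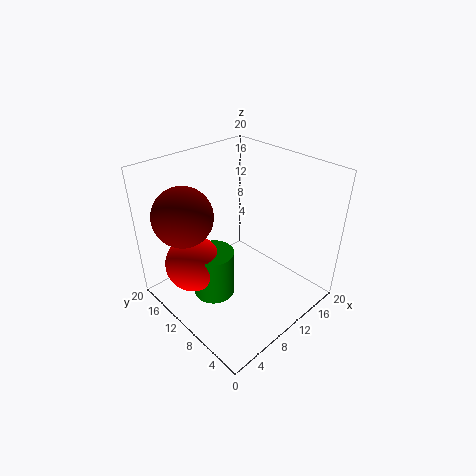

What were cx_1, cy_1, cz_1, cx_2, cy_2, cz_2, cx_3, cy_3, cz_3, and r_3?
cx_1 = 4
cy_1 = 14
cz_1 = 14
cx_2 = 5
cy_2 = 14
cz_2 = 6
cx_3 = 7
cy_3 = 12
cz_3 = 1
r_3 = 3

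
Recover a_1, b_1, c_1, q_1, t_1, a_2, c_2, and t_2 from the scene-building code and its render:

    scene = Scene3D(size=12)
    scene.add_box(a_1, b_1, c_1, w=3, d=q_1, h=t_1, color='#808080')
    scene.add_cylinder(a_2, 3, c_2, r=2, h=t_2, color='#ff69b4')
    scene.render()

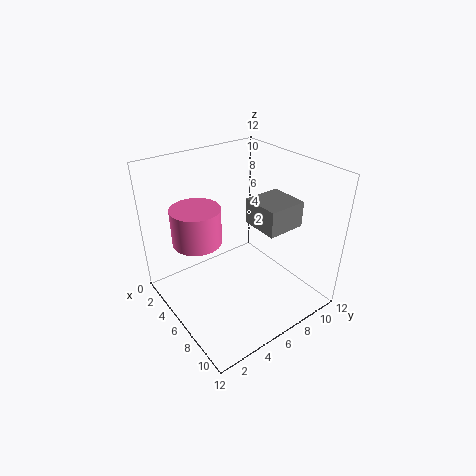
a_1 = 7; b_1 = 6; c_1 = 8; q_1 = 3; t_1 = 2; a_2 = 4.5; c_2 = 6; t_2 = 3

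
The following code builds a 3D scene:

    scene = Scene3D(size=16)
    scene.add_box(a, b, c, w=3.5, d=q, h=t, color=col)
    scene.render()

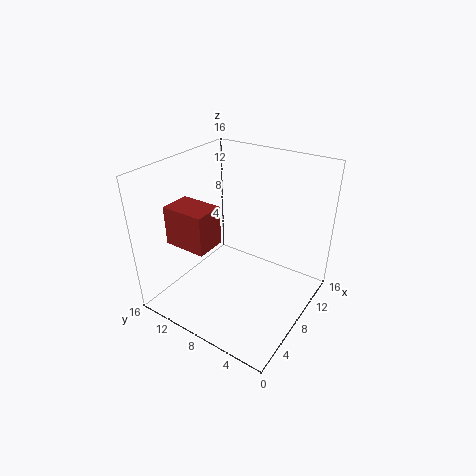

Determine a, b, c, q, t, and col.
a = 4
b = 10
c = 7
q = 5
t = 4.5
col = 'brown'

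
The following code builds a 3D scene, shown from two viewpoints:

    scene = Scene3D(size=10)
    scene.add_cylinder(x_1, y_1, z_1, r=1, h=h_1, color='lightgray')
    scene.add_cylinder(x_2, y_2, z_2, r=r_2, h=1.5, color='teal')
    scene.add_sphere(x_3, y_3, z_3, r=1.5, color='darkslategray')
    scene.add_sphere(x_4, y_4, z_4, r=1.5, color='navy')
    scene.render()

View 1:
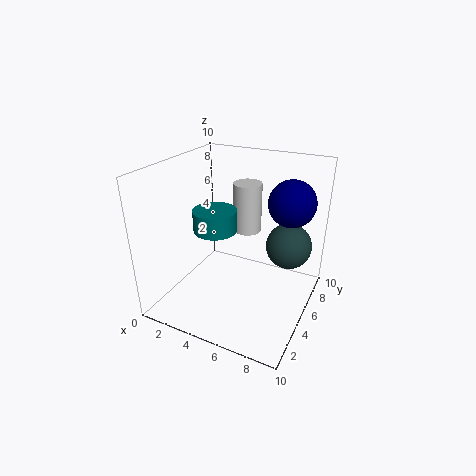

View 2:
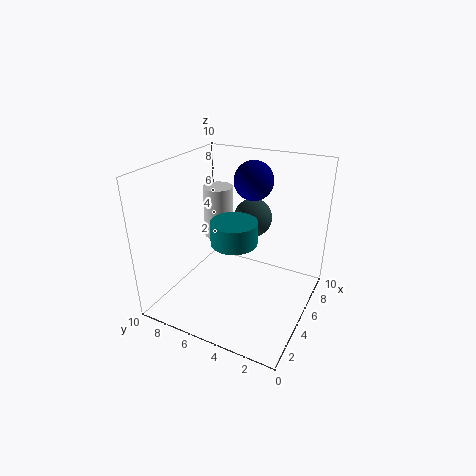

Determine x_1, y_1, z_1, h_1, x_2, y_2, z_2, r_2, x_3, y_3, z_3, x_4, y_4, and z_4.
x_1 = 5, y_1 = 6.5, z_1 = 5, h_1 = 3.5, x_2 = 3.5, y_2 = 4.5, z_2 = 5.5, r_2 = 1.5, x_3 = 8.5, y_3 = 5.5, z_3 = 5, x_4 = 8.5, y_4 = 5.5, z_4 = 8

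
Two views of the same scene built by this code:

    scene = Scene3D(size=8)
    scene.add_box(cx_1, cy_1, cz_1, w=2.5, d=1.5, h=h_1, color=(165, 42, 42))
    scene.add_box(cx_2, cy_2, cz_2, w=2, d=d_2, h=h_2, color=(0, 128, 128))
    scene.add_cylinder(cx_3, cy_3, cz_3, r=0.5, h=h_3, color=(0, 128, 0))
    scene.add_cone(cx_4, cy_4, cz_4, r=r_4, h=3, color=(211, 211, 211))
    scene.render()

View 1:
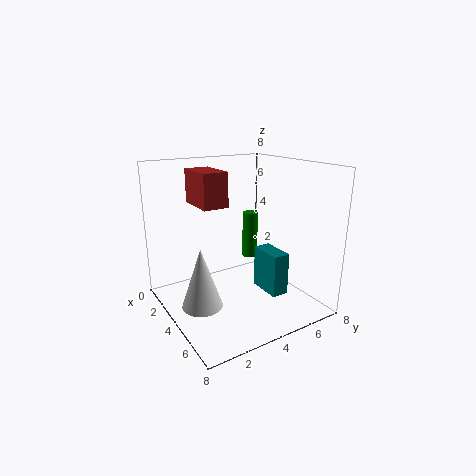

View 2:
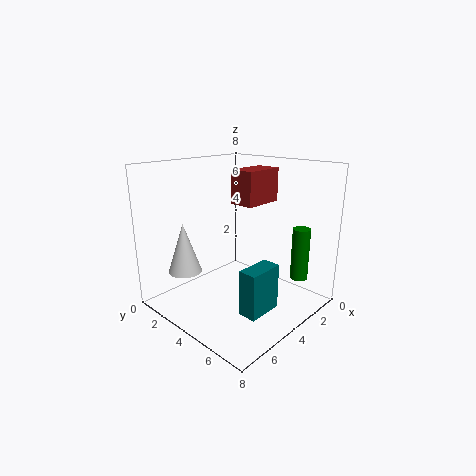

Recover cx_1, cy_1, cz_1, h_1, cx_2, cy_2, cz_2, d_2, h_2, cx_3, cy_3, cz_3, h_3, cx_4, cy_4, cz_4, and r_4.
cx_1 = 0.5
cy_1 = 2.5
cz_1 = 5.5
h_1 = 2
cx_2 = 3.5
cy_2 = 5.5
cz_2 = 0.5
d_2 = 1
h_2 = 2.5
cx_3 = 1.5
cy_3 = 6.5
cz_3 = 1.5
h_3 = 3
cx_4 = 5.5
cy_4 = 1
cz_4 = 1.5
r_4 = 1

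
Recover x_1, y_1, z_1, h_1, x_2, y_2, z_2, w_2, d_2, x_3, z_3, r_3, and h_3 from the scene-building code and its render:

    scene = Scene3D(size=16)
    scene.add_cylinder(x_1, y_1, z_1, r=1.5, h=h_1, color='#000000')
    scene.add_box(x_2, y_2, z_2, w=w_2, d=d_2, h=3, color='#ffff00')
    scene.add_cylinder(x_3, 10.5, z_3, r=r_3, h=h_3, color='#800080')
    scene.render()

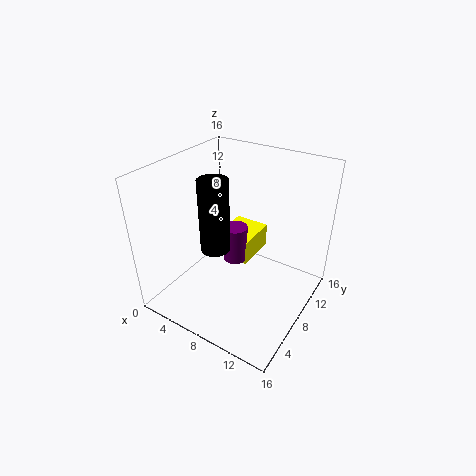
x_1 = 7.5
y_1 = 4.5
z_1 = 8.5
h_1 = 7.5
x_2 = 3
y_2 = 10.5
z_2 = 2.5
w_2 = 4.5
d_2 = 5.5
x_3 = 6
z_3 = 3
r_3 = 1.5
h_3 = 4.5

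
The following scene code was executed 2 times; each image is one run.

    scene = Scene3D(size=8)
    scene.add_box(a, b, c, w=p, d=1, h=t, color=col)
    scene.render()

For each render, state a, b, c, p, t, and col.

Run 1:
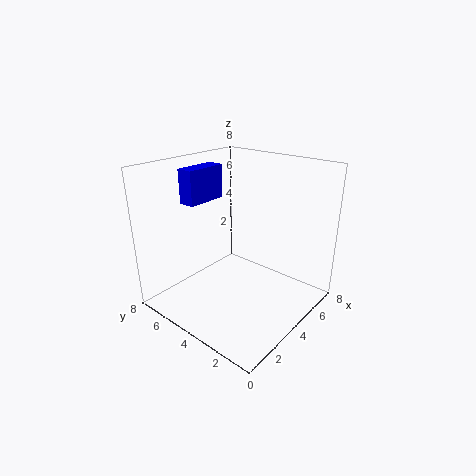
a = 3; b = 6.5; c = 5.5; p = 2.5; t = 2; col = 'blue'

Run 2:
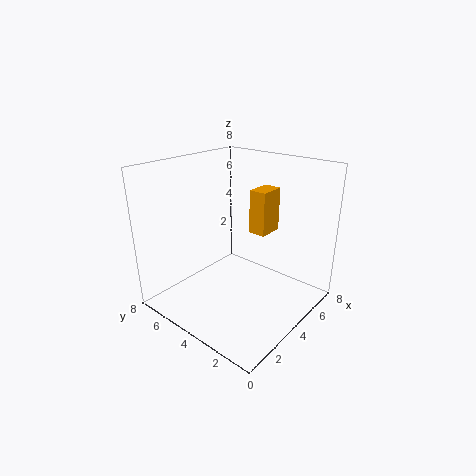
a = 5; b = 3; c = 4; p = 1.5; t = 2.5; col = 'orange'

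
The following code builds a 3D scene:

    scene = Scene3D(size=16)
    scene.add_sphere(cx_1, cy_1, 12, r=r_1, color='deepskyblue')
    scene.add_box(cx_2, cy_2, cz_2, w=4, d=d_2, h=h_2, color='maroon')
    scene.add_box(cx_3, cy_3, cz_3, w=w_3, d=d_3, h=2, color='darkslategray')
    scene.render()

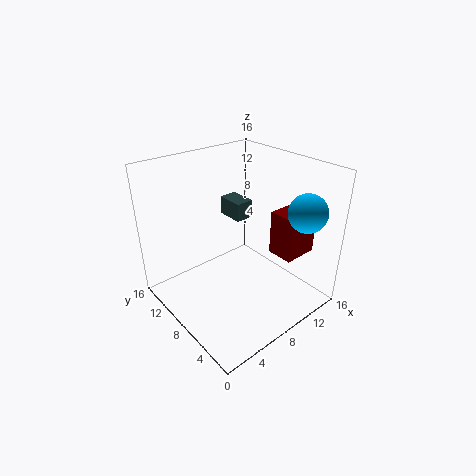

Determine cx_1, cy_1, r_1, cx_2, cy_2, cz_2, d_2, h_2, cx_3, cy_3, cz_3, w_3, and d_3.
cx_1 = 12
cy_1 = 2
r_1 = 2
cx_2 = 11
cy_2 = 3
cz_2 = 6
d_2 = 3
h_2 = 5
cx_3 = 8
cy_3 = 8
cz_3 = 10
w_3 = 2
d_3 = 3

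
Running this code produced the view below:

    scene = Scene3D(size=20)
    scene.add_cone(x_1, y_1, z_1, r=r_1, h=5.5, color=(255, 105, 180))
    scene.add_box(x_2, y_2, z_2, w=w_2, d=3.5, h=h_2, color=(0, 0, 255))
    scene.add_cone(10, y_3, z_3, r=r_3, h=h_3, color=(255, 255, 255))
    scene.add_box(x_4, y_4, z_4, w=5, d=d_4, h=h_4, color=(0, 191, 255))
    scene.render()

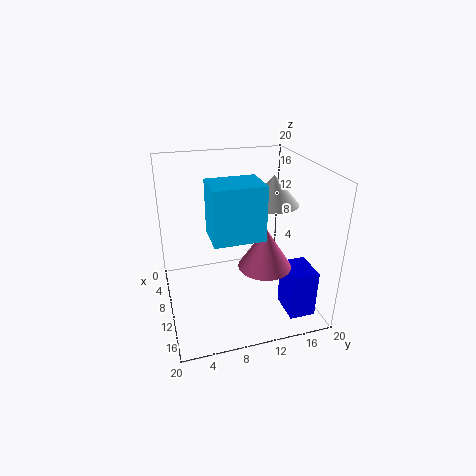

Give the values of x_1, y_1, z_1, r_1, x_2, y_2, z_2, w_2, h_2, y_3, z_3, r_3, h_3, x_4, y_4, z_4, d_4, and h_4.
x_1 = 14, y_1 = 12.5, z_1 = 7.5, r_1 = 3.5, x_2 = 13.5, y_2 = 15, z_2 = 1, w_2 = 4.5, h_2 = 6.5, y_3 = 15, z_3 = 14.5, r_3 = 3.5, h_3 = 4, x_4 = 10.5, y_4 = 5.5, z_4 = 12, d_4 = 6.5, h_4 = 7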